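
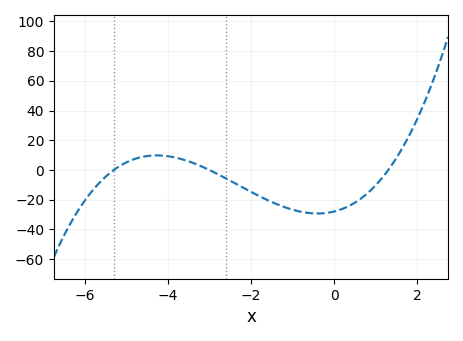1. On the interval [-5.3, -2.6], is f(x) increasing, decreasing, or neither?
neither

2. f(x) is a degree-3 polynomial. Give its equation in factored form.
y = 1.35(x + 5.3)(x + 3)(x - 1.3)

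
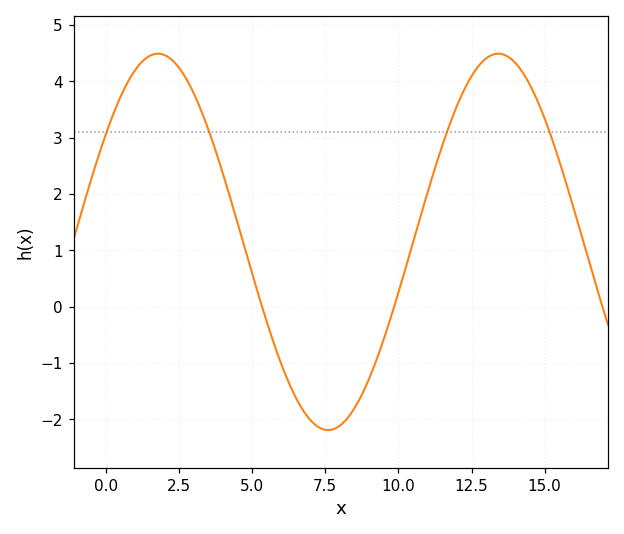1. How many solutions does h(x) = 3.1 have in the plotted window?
4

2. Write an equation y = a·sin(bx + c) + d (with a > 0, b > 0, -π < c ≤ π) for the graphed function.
y = 3.34sin(0.54x + 0.61) + 1.15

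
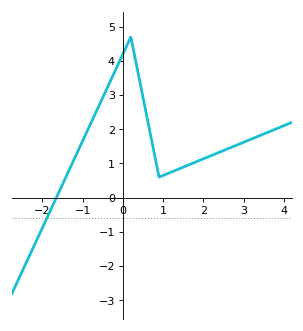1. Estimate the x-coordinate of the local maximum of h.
0.2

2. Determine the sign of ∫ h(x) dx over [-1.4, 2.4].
positive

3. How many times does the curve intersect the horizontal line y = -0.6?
1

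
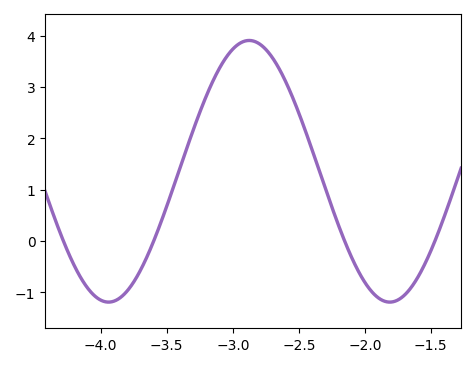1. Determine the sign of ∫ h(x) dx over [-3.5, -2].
positive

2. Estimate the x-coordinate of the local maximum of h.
-2.88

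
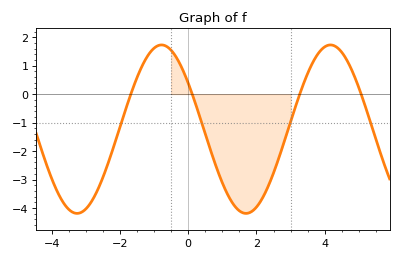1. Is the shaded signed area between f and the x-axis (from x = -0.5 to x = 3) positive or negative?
negative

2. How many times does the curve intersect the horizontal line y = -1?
4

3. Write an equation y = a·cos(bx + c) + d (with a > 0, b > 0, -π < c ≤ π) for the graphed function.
y = 2.96cos(1.3x + 0.99) - 1.23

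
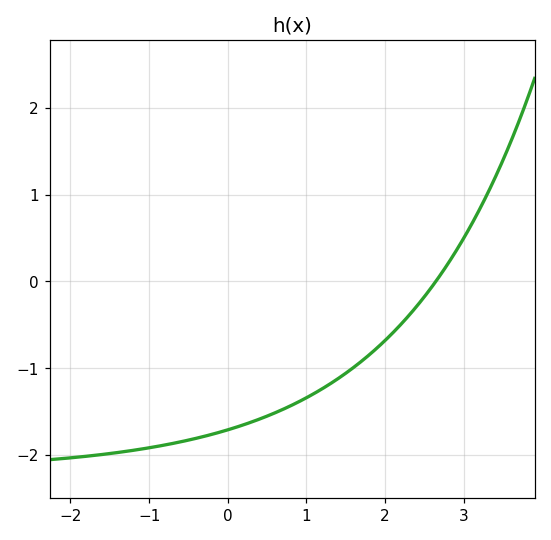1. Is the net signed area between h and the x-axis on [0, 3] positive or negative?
negative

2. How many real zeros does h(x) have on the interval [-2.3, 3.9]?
1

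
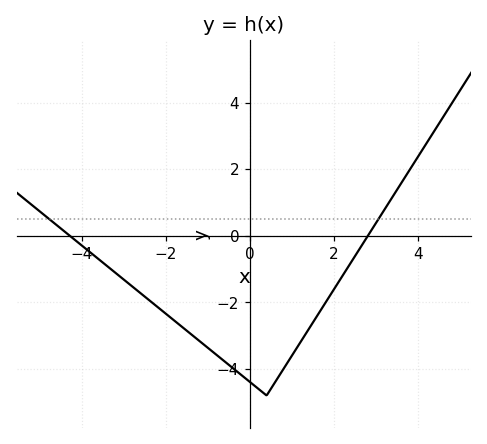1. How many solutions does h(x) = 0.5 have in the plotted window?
2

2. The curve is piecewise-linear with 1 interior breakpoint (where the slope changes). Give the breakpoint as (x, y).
(0.4, -4.8)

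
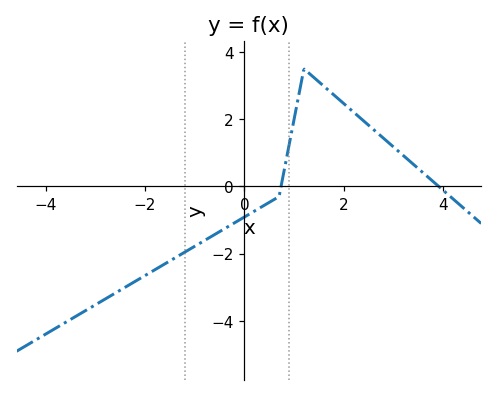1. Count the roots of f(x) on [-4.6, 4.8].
2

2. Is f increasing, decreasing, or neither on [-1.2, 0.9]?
increasing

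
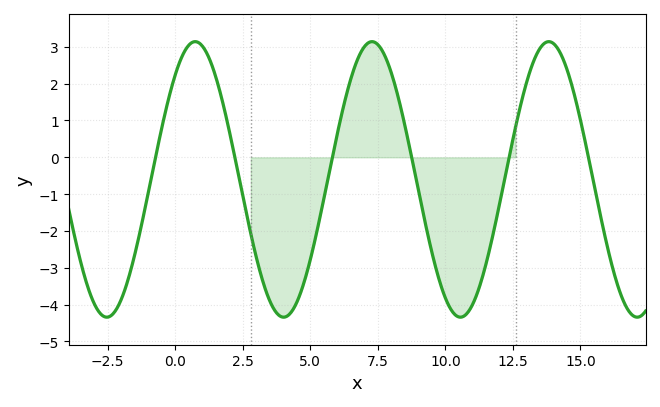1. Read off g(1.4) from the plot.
2.4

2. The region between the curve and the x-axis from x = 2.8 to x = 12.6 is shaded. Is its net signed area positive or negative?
negative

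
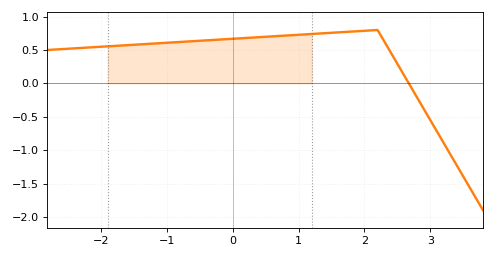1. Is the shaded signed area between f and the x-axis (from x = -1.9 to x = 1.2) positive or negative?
positive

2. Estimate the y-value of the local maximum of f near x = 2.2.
0.8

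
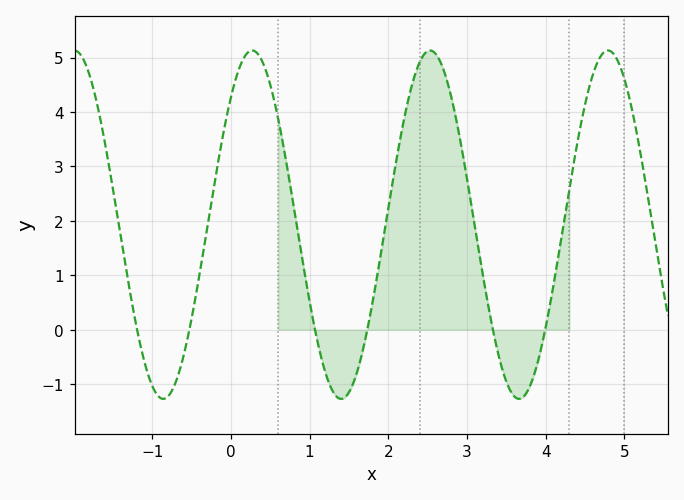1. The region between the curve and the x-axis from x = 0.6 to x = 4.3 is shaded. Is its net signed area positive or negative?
positive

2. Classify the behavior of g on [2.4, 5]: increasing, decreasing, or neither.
neither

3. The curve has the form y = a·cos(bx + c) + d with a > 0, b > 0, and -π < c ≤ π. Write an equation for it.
y = 3.2cos(2.8x - 0.75) + 1.93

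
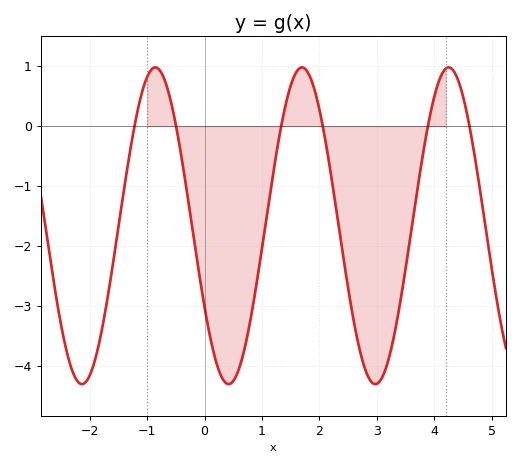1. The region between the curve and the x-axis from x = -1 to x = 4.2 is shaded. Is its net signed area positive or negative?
negative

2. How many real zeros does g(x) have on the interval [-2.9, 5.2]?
6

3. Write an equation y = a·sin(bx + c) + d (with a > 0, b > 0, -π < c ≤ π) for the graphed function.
y = 2.64sin(2.5x - 2.6) - 1.66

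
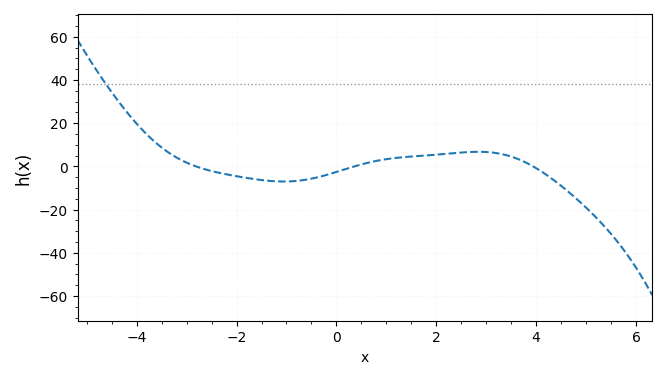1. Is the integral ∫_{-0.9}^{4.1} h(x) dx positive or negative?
positive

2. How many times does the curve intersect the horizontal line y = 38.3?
1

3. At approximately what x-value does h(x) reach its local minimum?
-1.06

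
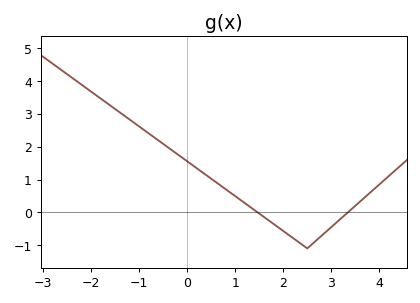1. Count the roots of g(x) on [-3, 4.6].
2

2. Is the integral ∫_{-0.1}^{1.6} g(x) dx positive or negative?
positive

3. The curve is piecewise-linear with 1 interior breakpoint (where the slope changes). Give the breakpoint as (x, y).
(2.5, -1.1)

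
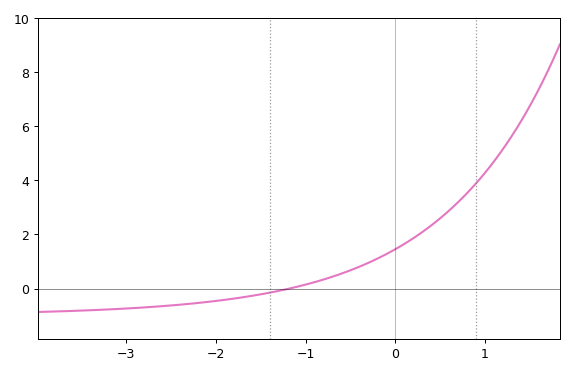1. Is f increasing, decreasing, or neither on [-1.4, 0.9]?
increasing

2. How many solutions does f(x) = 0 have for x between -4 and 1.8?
1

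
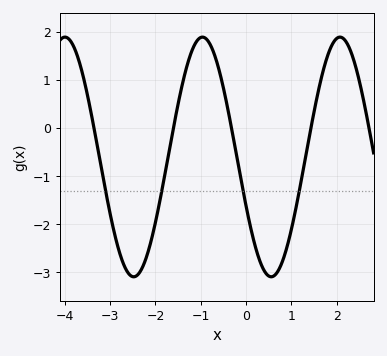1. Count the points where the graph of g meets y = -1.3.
4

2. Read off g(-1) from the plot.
1.9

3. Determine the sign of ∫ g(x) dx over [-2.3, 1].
negative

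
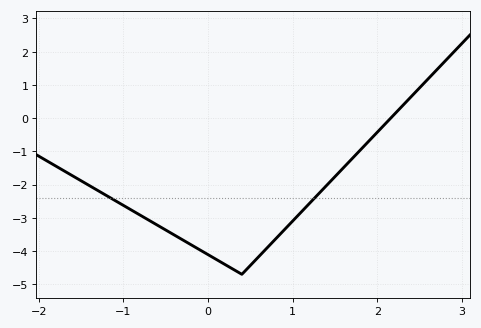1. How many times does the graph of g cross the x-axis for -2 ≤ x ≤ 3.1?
1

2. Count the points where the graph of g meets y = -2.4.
2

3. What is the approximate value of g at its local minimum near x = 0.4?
-4.7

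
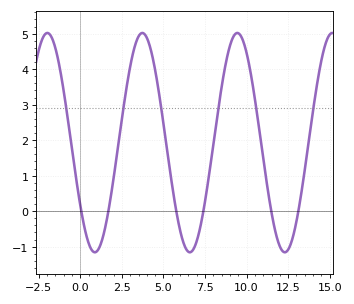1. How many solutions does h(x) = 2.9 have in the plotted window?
6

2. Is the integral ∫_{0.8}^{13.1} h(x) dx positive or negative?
positive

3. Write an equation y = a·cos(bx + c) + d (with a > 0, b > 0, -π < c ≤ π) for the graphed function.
y = 3.09cos(1.1x + 2.18) + 1.93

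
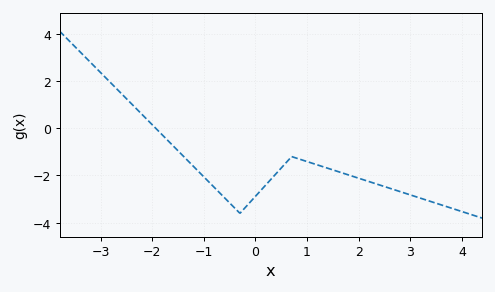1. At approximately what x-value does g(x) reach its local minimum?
-0.299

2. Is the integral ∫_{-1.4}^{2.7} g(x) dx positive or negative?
negative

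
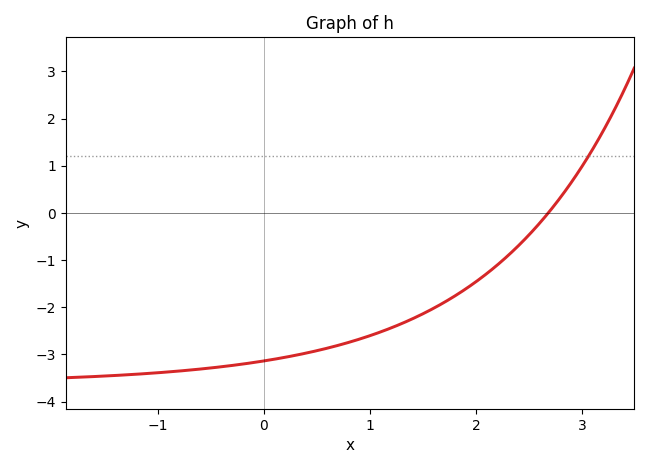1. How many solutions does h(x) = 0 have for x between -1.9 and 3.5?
1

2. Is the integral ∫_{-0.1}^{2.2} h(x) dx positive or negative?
negative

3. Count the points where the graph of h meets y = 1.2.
1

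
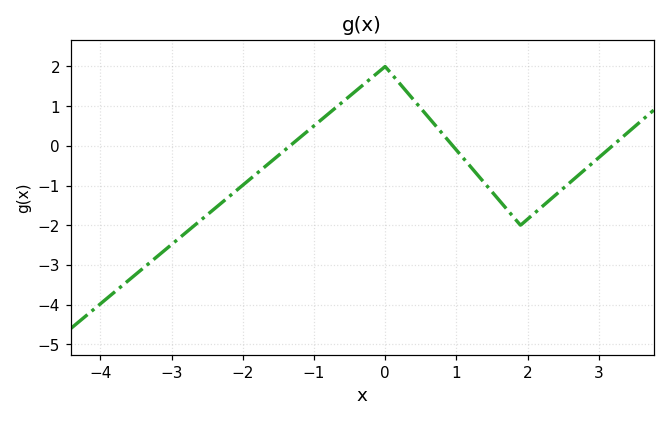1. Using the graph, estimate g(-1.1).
0.4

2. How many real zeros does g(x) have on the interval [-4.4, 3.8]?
3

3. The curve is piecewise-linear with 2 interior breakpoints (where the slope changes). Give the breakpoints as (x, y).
(0, 2); (1.9, -2)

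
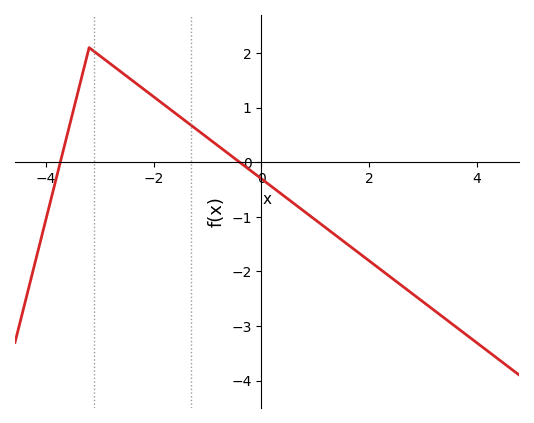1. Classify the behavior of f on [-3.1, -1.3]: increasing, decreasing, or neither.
decreasing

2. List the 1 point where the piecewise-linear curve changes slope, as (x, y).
(-3.2, 2.1)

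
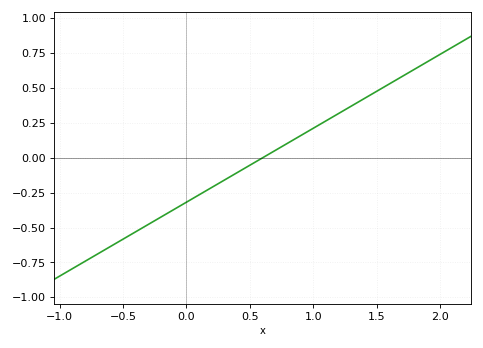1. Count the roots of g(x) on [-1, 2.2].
1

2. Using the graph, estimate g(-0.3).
-0.48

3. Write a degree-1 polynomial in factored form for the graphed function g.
y = 0.53(x - 0.6)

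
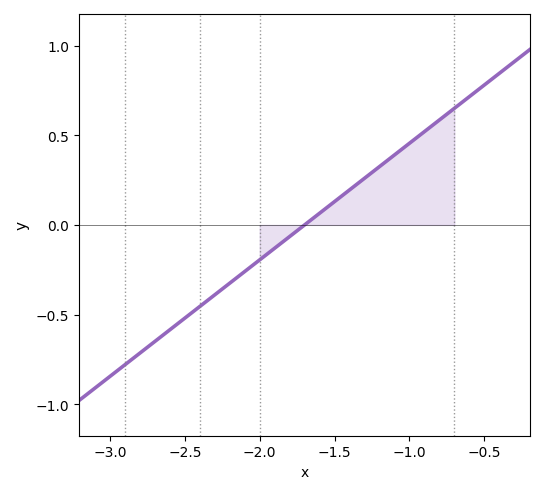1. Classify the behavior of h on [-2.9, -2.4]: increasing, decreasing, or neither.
increasing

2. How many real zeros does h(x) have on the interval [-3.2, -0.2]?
1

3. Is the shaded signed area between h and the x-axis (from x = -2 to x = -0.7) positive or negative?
positive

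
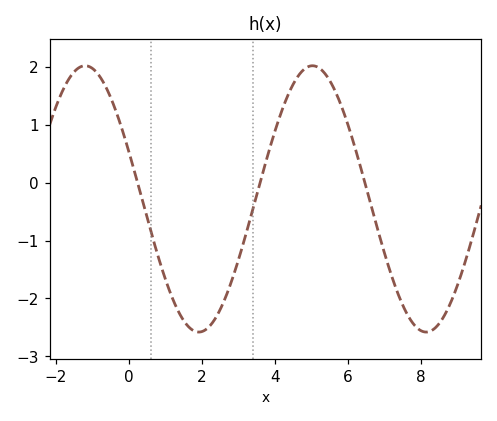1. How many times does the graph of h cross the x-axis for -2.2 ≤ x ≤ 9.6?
3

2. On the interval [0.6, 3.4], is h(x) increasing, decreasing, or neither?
neither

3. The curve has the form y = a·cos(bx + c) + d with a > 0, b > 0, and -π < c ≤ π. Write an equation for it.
y = 2.3cos(1x + 1.2) - 0.28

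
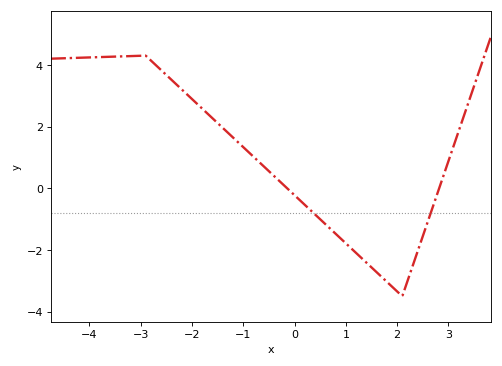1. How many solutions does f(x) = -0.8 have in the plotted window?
2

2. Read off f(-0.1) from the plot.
0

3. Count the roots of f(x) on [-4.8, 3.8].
2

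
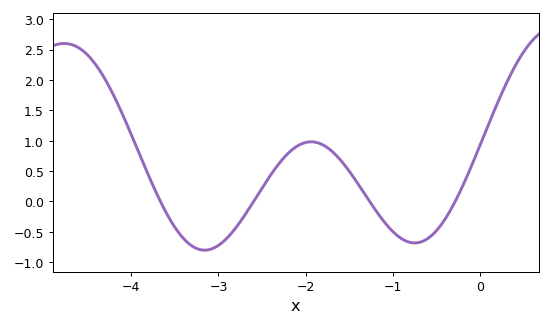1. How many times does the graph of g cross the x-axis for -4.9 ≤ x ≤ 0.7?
4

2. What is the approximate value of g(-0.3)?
-0.05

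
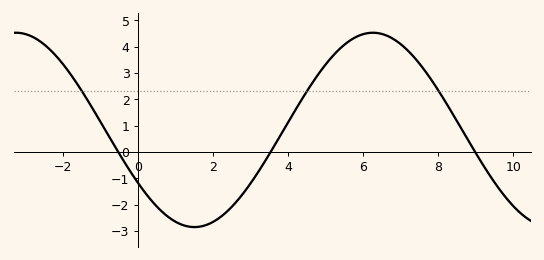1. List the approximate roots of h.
-0.533, 3.53, 8.99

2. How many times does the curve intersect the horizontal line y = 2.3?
3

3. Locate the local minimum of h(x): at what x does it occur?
1.5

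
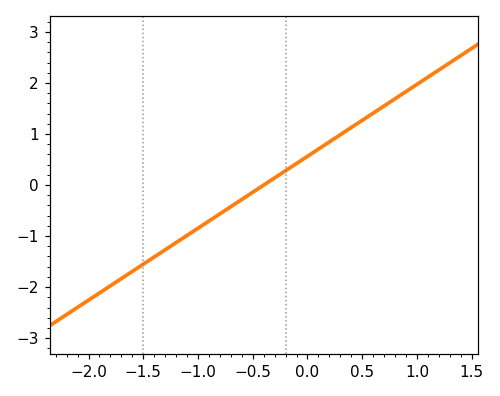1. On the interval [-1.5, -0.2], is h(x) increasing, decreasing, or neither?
increasing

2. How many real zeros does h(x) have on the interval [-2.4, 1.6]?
1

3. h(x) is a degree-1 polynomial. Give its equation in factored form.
y = 1.41(x + 0.4)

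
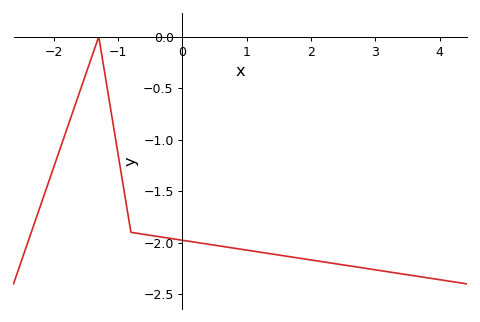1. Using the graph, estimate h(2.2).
-2.19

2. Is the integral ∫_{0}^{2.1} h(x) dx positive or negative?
negative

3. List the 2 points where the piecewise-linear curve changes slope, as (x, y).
(-1.3, 0); (-0.8, -1.9)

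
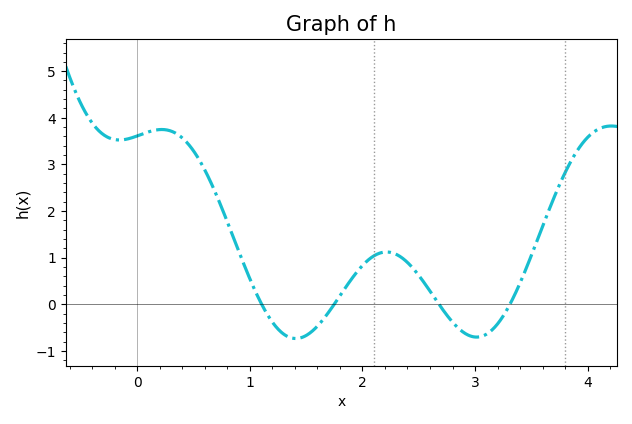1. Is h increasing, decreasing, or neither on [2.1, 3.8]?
neither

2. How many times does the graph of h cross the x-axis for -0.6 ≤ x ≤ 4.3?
4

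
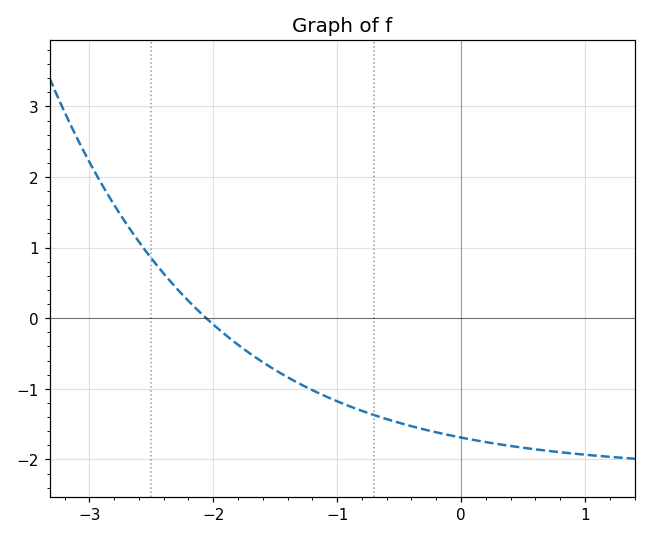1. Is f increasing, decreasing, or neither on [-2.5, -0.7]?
decreasing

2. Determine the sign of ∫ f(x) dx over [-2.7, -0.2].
negative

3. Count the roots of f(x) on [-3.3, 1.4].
1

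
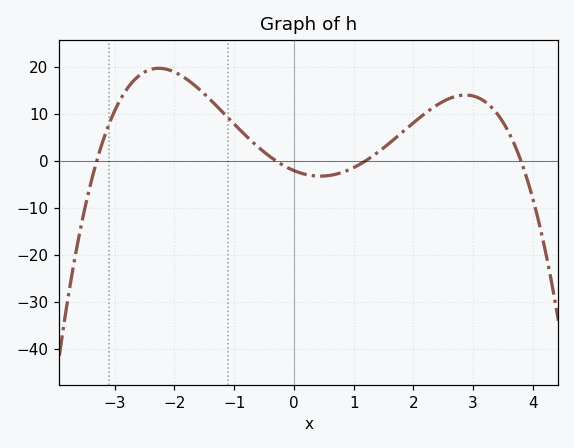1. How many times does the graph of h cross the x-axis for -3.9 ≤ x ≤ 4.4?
4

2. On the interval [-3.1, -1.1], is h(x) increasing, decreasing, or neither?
neither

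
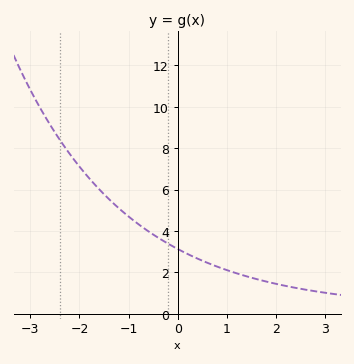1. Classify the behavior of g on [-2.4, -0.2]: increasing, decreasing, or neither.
decreasing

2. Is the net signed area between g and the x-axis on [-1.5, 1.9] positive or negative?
positive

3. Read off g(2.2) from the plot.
1.34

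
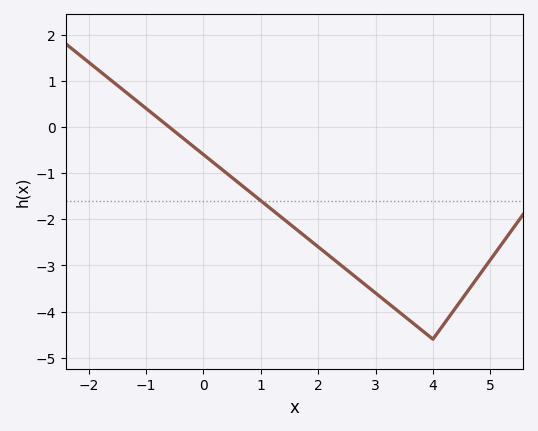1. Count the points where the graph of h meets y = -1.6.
1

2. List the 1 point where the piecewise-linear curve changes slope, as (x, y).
(4, -4.6)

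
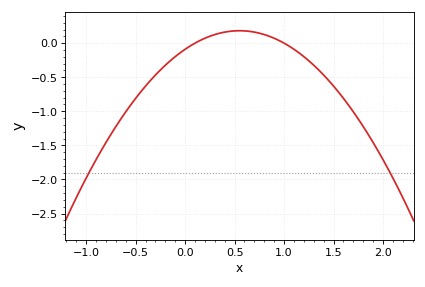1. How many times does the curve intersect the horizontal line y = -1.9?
2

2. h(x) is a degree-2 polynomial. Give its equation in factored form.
y = -0.9(x - 0.1)(x - 1)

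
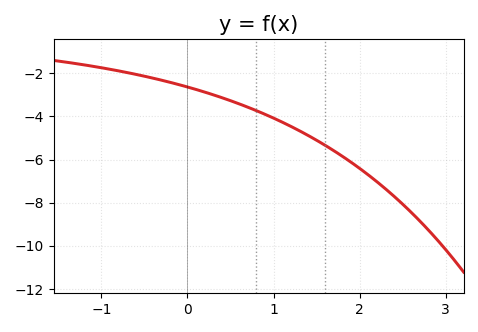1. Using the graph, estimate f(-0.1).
-2.53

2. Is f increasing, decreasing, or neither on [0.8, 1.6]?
decreasing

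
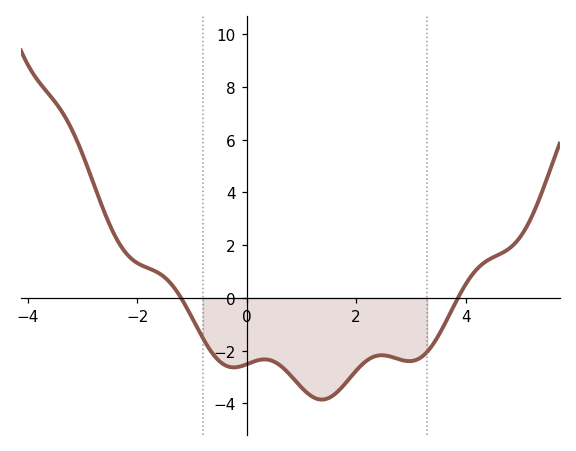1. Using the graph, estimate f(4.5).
1.53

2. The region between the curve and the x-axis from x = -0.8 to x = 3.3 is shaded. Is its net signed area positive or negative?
negative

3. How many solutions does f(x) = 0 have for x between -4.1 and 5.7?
2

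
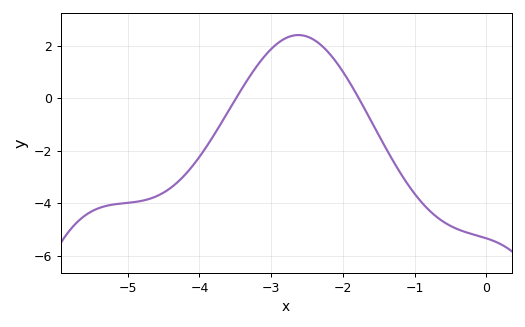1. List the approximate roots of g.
-3.5, -1.8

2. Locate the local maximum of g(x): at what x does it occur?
-2.6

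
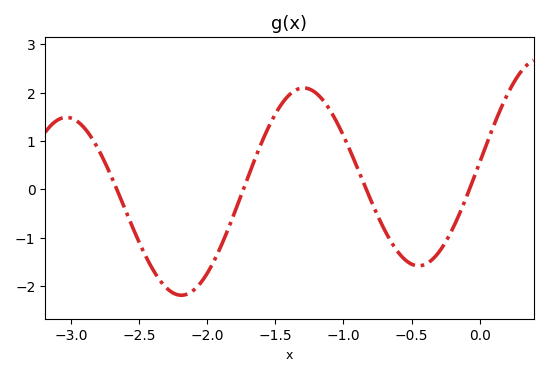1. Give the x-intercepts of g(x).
-2.66, -1.73, -0.833, -0.075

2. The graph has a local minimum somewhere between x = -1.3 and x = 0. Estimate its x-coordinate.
-0.449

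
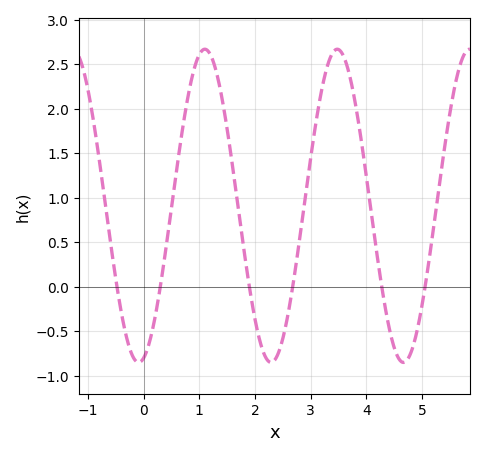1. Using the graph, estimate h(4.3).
-0.077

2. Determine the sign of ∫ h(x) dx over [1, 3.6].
positive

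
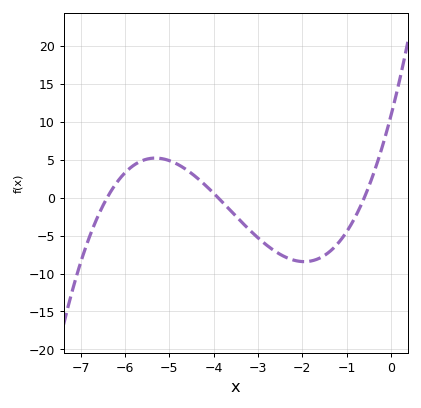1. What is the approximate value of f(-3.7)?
-1.21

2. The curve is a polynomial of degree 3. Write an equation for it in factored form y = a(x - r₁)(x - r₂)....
y = 0.72(x + 6.4)(x + 3.9)(x + 0.6)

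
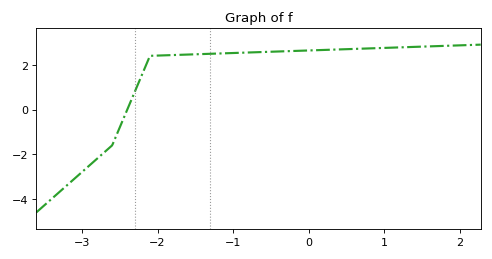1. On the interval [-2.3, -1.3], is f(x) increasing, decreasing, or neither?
increasing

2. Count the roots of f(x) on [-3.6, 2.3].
1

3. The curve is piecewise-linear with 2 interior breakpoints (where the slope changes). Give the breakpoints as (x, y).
(-2.6, -1.6); (-2.1, 2.4)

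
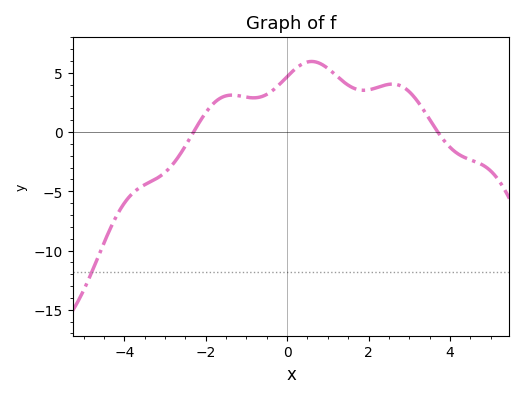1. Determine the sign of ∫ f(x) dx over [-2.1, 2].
positive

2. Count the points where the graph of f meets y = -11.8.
1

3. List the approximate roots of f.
-2.2, 3.6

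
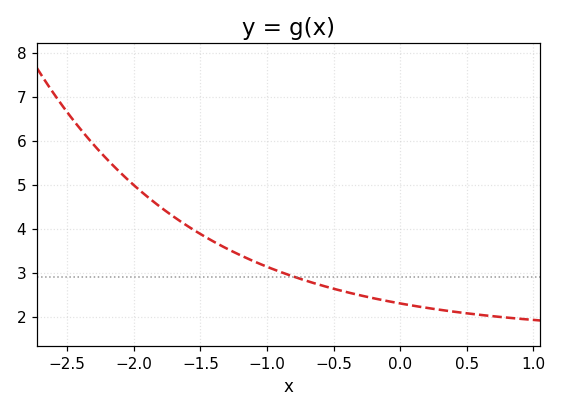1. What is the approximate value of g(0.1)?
2.25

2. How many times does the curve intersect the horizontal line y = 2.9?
1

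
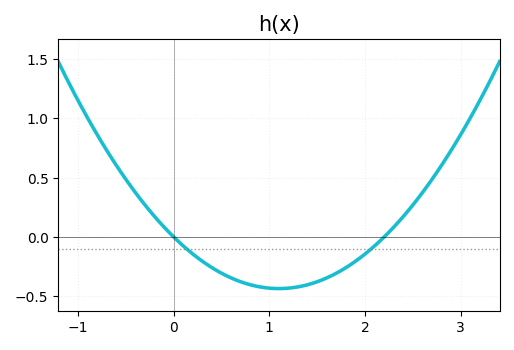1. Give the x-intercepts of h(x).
0, 2.2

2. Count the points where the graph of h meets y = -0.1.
2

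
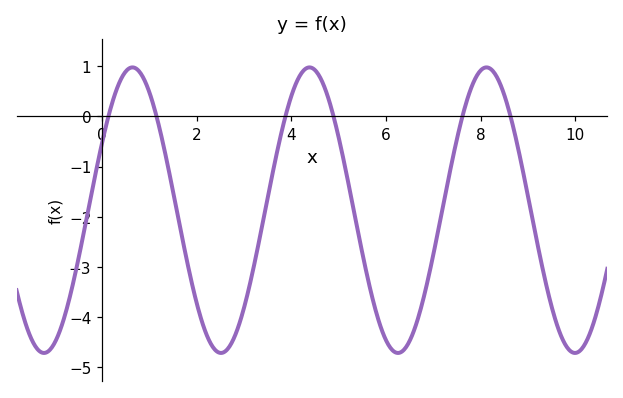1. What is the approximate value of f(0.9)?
0.718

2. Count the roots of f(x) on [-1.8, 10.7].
6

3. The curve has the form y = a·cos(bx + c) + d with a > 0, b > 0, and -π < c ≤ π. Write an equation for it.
y = 2.85cos(1.68x - 1.08) - 1.87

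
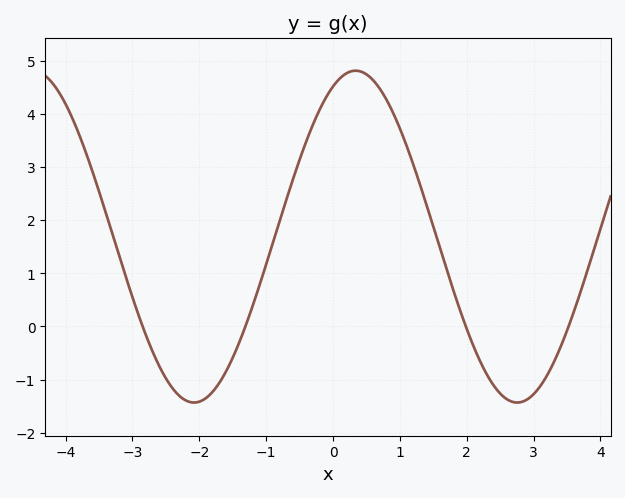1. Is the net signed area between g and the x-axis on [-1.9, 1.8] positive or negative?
positive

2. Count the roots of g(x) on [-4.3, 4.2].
4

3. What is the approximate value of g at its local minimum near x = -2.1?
-1.4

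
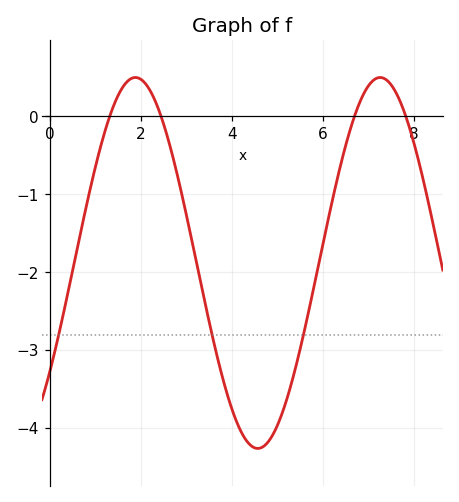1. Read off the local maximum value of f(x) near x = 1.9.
0.5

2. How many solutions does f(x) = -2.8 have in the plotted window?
3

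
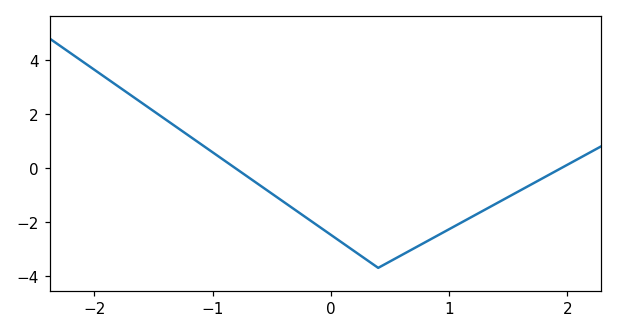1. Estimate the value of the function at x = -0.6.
-0.642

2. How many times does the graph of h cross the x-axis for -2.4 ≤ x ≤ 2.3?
2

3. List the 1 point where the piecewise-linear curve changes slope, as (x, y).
(0.4, -3.7)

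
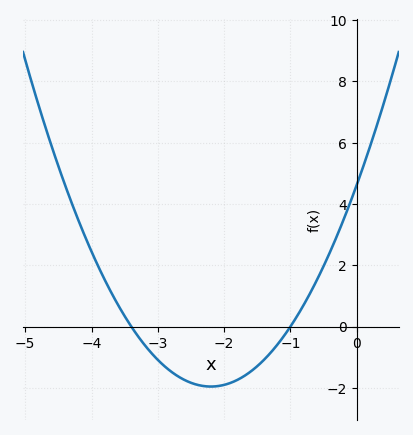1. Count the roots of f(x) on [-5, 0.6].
2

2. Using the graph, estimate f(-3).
-1.09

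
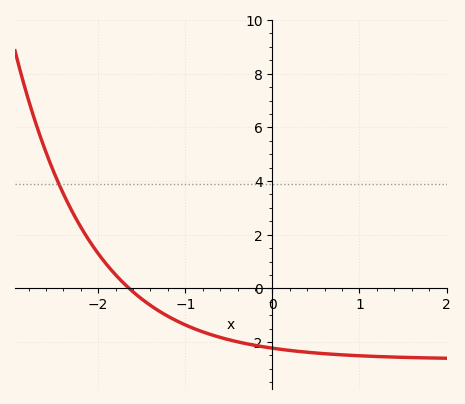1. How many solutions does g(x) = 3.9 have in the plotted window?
1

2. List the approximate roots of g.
-1.6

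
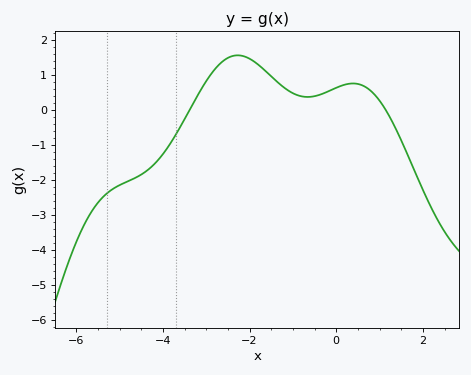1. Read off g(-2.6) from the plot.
1.41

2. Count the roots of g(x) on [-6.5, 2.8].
2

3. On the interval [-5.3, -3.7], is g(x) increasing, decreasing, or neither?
increasing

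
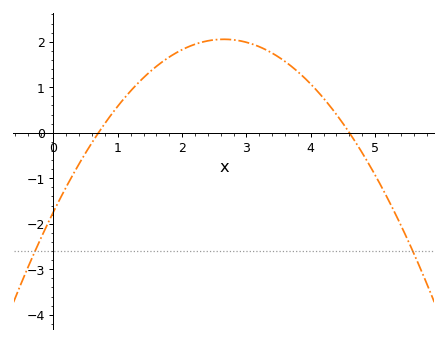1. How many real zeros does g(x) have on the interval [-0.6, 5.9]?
2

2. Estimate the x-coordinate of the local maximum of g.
2.6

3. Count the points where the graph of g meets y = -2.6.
2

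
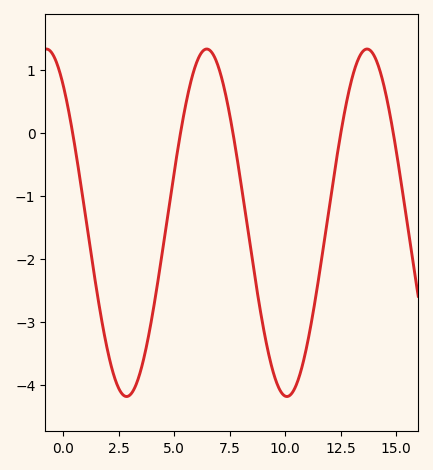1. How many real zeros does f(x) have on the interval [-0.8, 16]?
5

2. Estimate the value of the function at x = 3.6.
-3.6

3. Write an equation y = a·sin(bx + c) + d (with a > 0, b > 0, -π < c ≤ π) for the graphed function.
y = 2.76sin(0.87x + 2.2) - 1.43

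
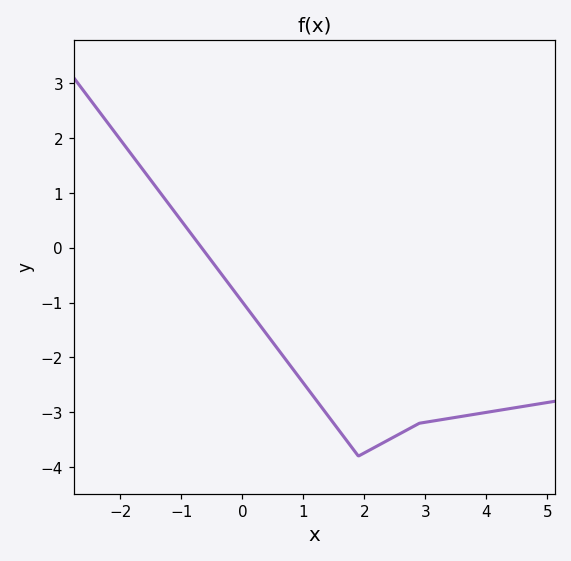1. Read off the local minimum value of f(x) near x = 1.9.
-3.8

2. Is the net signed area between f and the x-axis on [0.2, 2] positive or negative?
negative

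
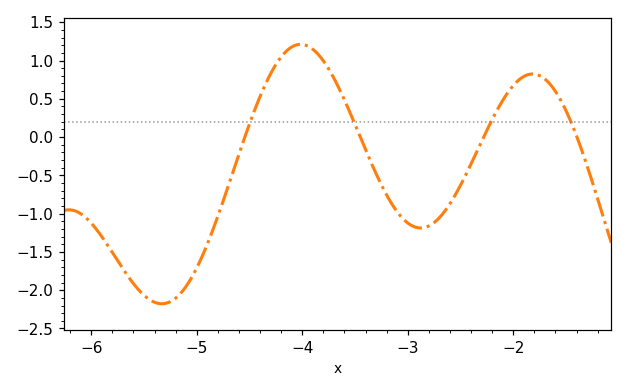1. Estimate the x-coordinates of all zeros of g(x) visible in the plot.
-4.54, -3.45, -2.28, -1.4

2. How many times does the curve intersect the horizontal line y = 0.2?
4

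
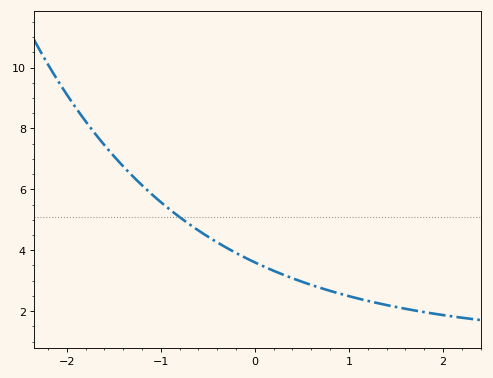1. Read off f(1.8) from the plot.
2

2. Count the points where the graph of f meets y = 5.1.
1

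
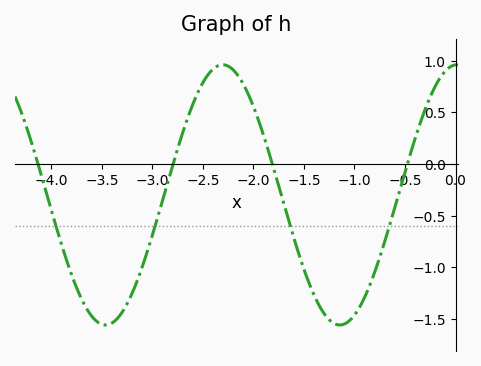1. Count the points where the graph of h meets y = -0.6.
4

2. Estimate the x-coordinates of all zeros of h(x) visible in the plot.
-4.13, -2.79, -1.81, -0.476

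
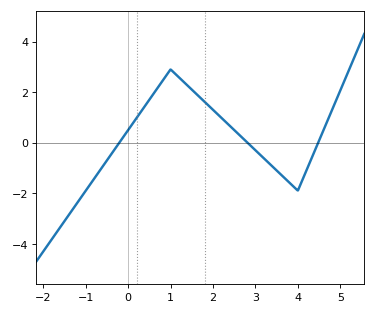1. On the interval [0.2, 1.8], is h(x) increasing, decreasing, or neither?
neither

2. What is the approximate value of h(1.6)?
2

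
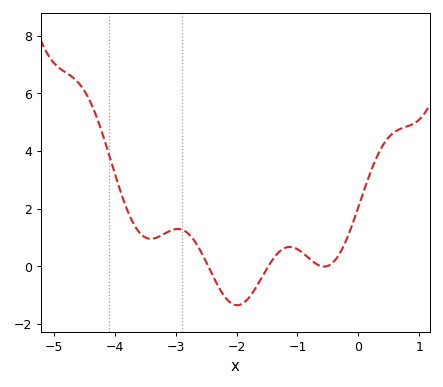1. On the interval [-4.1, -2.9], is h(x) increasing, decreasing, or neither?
neither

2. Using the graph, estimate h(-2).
-1.34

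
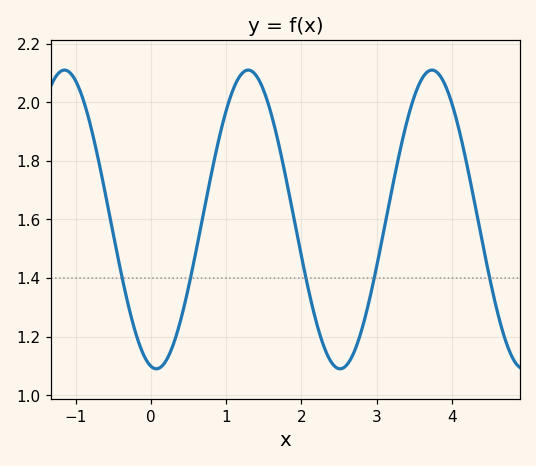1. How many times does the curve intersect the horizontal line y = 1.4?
5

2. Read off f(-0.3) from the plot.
1.3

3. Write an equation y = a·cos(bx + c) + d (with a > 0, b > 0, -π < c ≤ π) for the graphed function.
y = 0.51cos(2.6x + 3) + 1.6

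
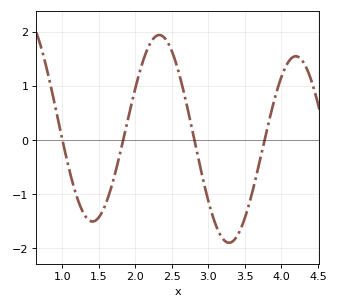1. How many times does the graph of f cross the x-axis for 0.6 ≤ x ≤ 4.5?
4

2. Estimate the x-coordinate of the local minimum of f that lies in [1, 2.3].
1.4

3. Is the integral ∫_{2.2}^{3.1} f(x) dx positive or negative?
positive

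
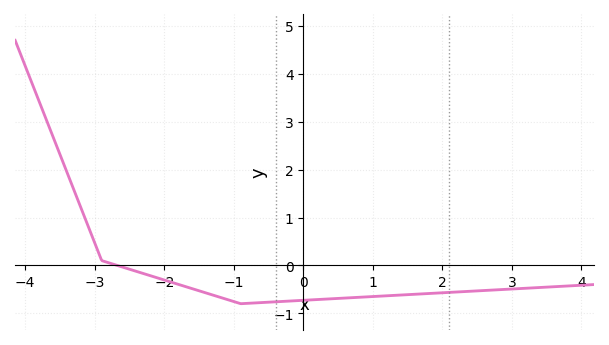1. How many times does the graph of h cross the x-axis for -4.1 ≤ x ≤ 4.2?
1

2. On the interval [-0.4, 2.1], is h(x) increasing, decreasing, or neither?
increasing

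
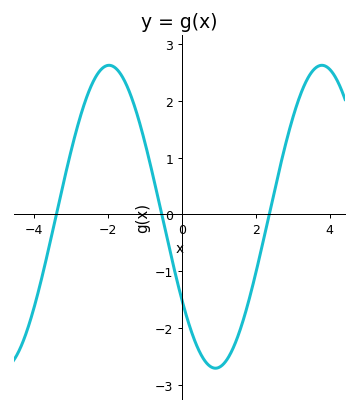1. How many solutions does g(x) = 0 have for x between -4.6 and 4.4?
3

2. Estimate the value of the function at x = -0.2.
-1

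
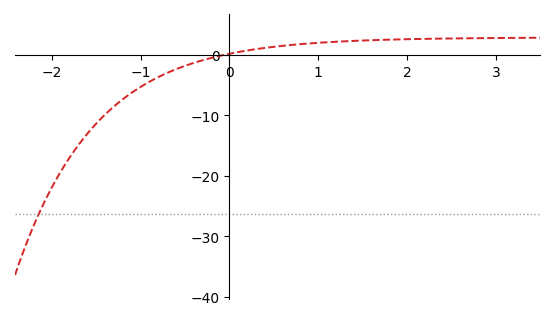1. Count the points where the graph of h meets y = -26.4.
1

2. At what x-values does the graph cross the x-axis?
-0.1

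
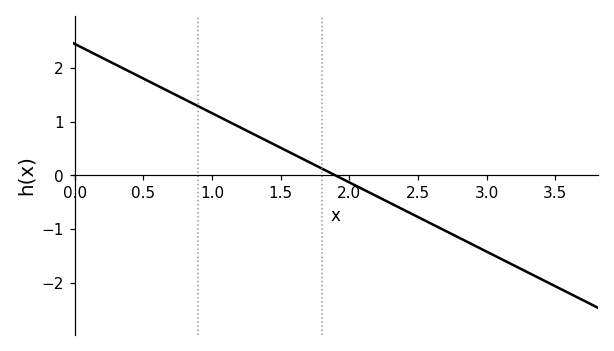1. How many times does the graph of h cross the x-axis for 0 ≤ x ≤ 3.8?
1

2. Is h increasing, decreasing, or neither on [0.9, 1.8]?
decreasing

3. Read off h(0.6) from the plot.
1.7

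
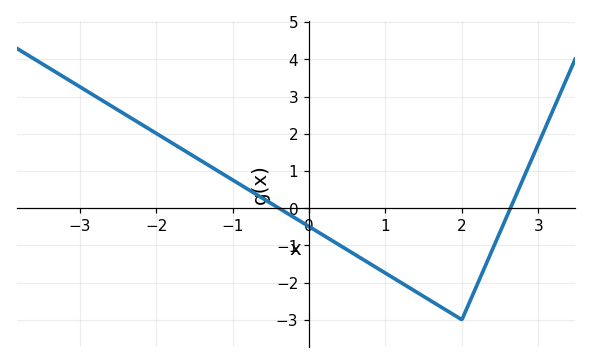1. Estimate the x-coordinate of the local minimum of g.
2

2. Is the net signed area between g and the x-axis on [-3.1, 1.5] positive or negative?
positive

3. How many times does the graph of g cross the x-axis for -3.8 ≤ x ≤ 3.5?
2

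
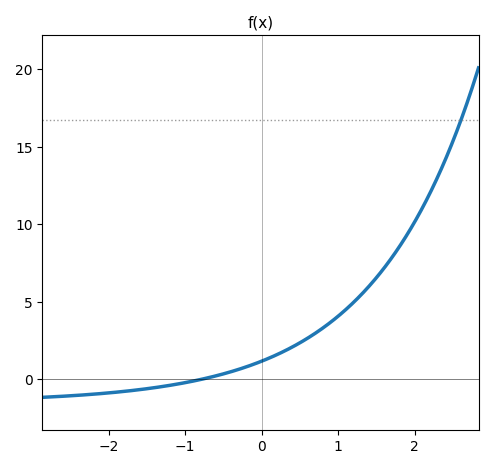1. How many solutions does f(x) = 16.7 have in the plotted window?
1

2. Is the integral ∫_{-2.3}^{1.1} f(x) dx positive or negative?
positive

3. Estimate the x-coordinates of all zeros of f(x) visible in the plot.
-0.778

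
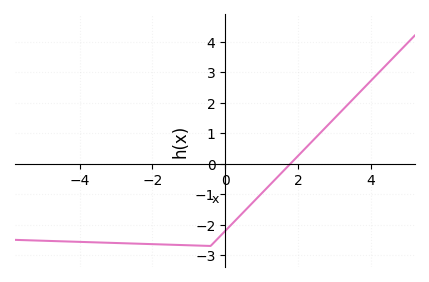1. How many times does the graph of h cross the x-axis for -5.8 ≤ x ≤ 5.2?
1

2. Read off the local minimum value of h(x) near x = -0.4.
-2.7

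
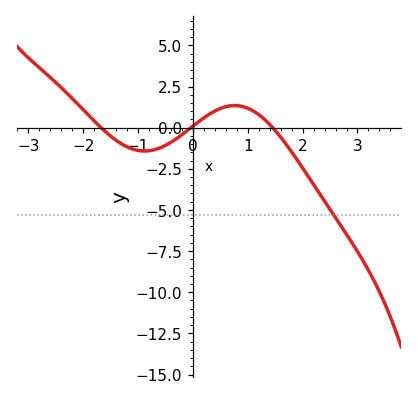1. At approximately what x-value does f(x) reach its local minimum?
-0.9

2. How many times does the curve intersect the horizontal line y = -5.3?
1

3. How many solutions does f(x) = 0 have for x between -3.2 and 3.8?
3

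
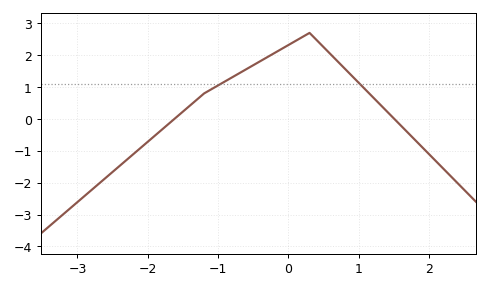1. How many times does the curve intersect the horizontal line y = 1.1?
2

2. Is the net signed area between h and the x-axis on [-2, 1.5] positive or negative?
positive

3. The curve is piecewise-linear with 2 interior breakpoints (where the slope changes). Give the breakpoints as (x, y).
(-1.2, 0.8); (0.3, 2.7)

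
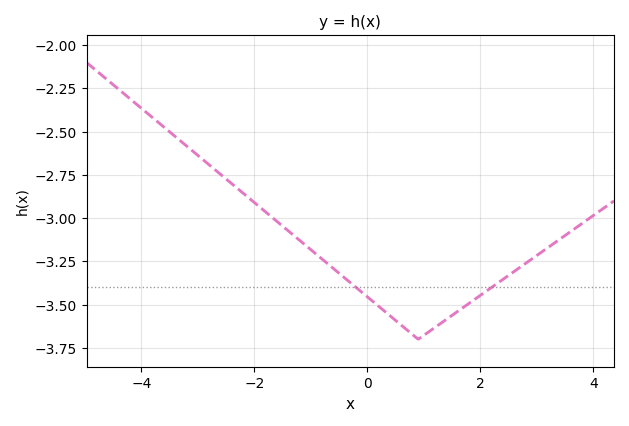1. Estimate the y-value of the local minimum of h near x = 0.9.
-3.7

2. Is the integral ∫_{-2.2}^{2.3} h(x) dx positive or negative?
negative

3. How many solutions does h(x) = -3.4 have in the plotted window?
2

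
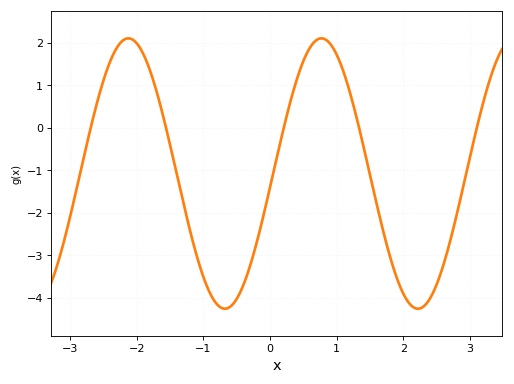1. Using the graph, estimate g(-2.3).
1.9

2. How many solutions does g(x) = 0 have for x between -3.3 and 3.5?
5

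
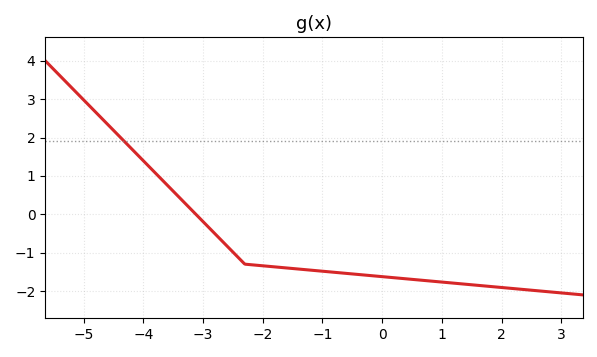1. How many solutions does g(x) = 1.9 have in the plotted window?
1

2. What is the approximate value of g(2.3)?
-1.95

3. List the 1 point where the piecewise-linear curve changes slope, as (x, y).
(-2.3, -1.3)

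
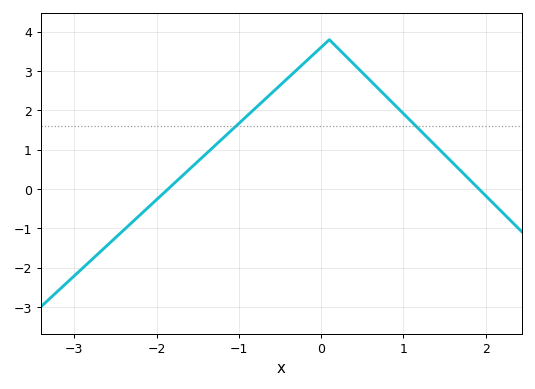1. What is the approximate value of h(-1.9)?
-0.1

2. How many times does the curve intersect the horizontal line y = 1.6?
2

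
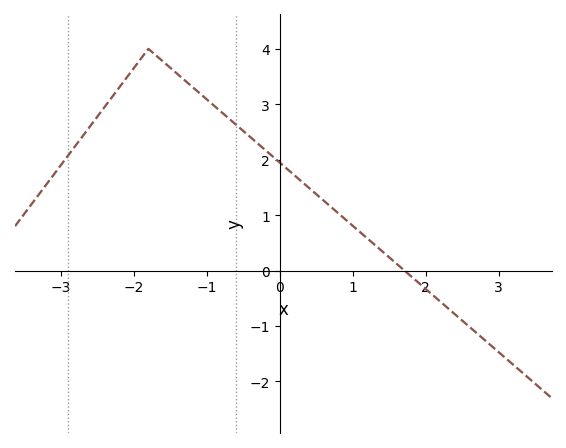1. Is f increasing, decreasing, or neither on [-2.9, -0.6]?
neither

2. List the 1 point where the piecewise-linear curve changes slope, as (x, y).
(-1.8, 4)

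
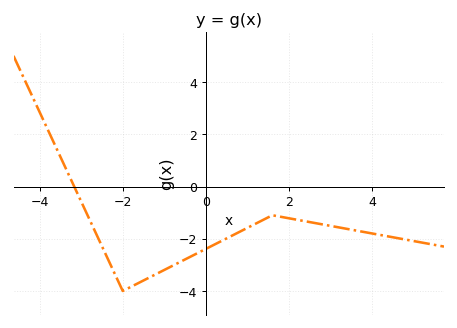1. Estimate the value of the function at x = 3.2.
-1.6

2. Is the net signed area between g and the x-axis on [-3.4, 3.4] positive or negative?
negative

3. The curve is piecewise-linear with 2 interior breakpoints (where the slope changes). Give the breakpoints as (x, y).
(-2, -4); (1.6, -1.1)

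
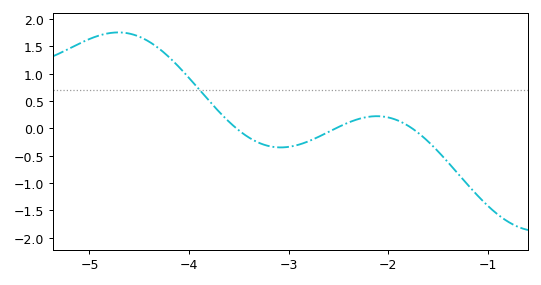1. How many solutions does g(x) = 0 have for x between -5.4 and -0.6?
3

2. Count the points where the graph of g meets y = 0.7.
1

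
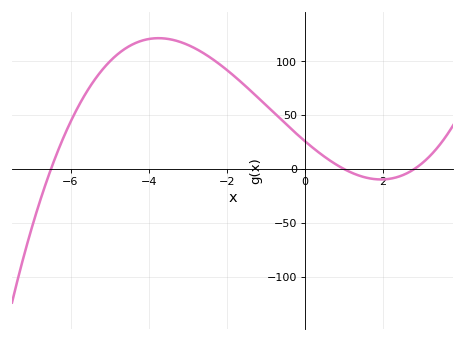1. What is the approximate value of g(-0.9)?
55.9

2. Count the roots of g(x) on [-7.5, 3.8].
3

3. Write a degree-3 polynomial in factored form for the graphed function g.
y = 1.42(x + 6.5)(x - 1)(x - 2.8)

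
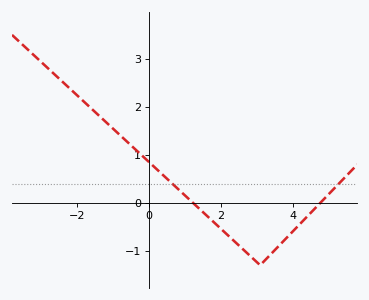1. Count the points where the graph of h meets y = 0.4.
2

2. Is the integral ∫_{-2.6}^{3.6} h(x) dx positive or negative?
positive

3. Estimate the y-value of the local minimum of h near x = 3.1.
-1.3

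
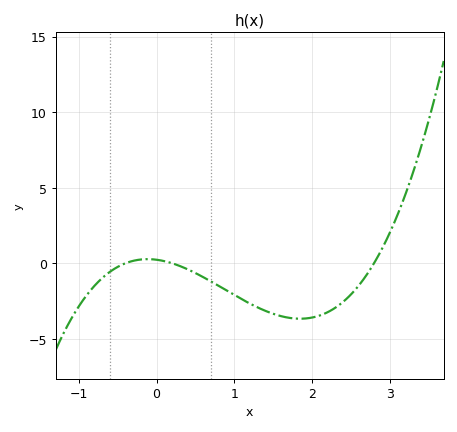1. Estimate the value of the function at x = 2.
-3.5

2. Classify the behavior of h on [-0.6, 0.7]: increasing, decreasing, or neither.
neither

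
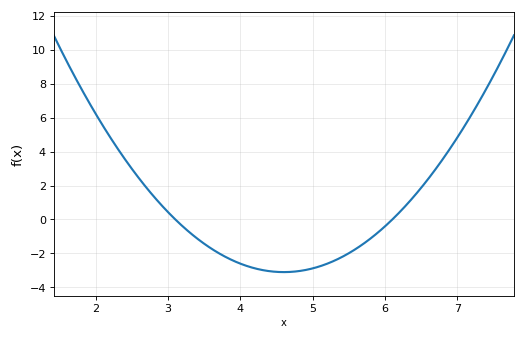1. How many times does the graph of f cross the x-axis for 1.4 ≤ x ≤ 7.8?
2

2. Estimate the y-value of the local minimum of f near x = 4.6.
-3.1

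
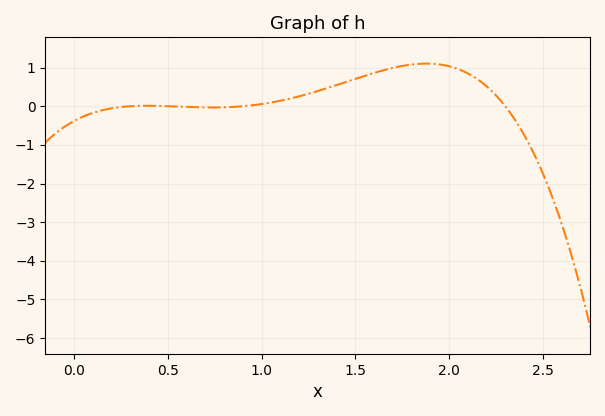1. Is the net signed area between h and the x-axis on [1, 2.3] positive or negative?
positive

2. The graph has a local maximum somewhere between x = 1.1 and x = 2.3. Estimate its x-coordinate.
1.9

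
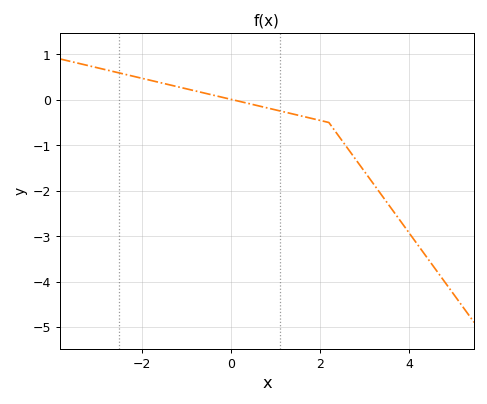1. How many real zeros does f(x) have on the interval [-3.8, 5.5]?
1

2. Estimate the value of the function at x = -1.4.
0.3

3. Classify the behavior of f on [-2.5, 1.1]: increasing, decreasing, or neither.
decreasing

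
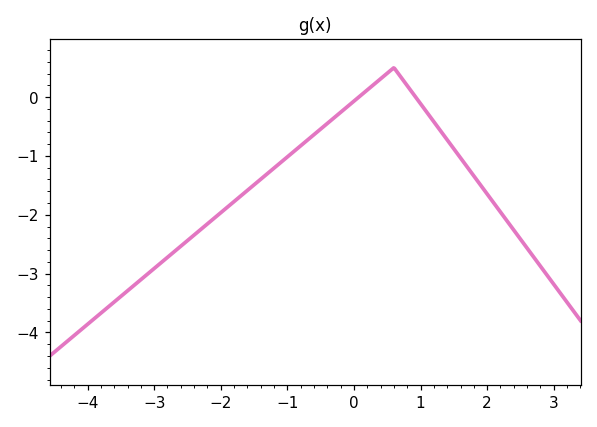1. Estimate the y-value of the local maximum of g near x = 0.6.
0.5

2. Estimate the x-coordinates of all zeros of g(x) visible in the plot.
0, 1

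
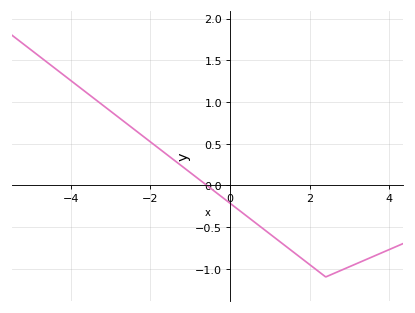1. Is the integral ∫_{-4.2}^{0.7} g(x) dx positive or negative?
positive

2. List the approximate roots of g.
-0.6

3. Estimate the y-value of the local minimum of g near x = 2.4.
-1.1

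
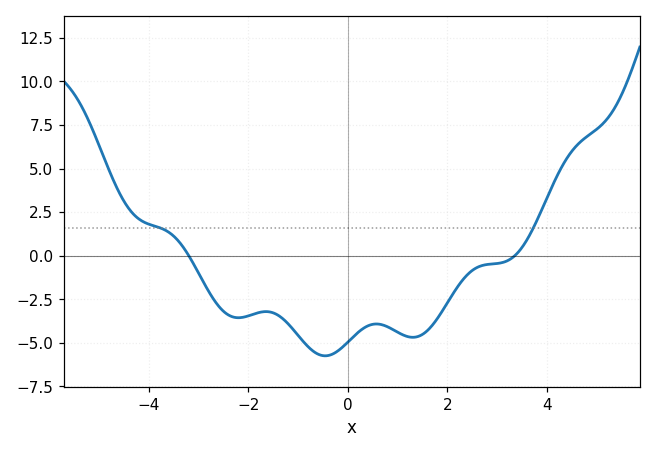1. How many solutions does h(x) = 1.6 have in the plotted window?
2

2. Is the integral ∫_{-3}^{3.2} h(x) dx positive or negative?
negative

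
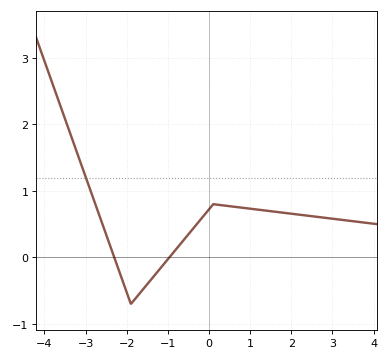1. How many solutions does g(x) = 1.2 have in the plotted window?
1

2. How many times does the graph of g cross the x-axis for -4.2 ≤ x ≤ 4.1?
2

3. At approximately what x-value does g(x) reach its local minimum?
-1.8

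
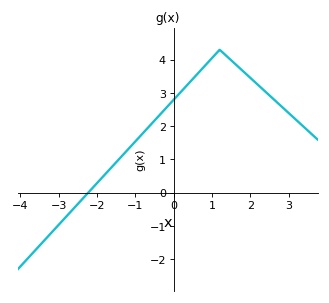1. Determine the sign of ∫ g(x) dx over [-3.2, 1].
positive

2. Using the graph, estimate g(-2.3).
-0.092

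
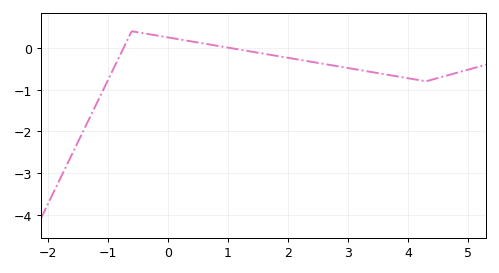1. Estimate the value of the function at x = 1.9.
-0.212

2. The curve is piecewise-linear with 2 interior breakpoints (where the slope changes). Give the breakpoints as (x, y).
(-0.6, 0.4); (4.3, -0.8)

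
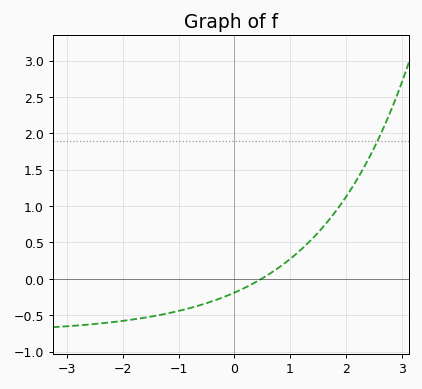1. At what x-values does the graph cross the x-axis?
0.486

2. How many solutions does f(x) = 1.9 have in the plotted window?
1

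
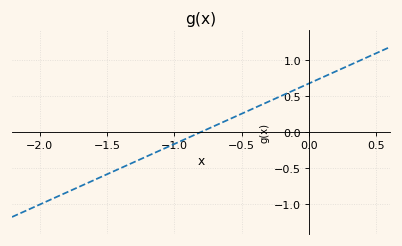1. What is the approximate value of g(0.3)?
0.924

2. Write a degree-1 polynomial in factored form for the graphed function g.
y = 0.84(x + 0.8)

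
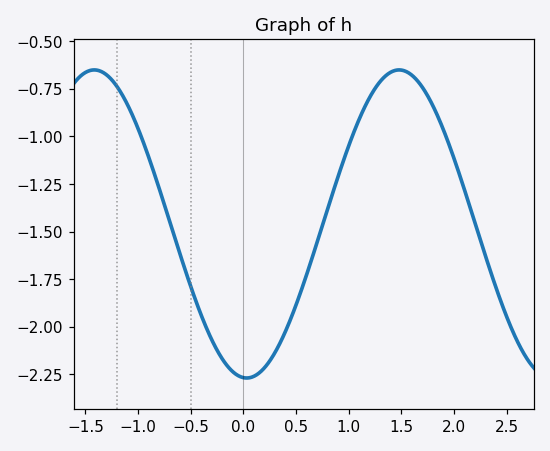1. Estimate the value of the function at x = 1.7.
-0.741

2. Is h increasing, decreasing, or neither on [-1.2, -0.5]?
decreasing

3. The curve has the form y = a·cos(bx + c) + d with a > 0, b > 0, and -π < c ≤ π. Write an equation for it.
y = 0.81cos(2.17x + 3.07) - 1.46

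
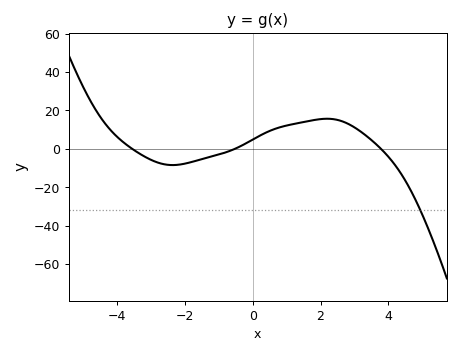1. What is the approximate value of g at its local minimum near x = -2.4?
-8.45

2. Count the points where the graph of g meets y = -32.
1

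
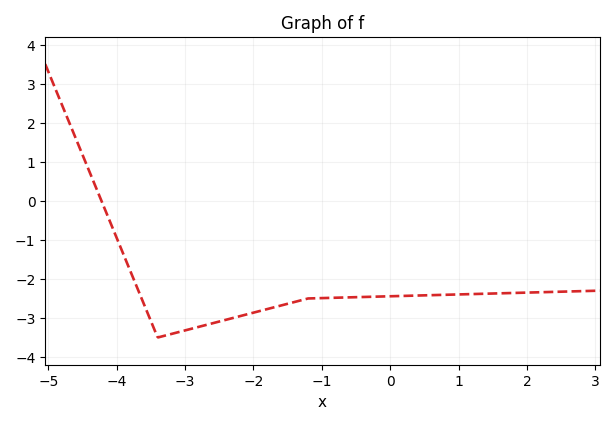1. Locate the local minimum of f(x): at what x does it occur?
-3.4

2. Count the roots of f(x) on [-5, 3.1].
1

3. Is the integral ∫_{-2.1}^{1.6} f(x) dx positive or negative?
negative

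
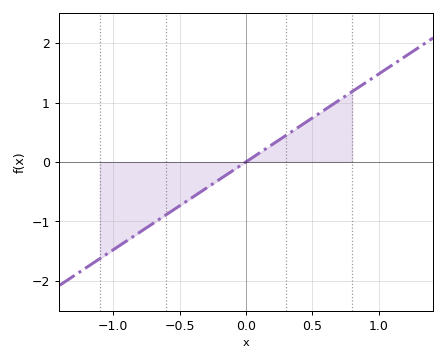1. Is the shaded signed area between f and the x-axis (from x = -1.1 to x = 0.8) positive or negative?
negative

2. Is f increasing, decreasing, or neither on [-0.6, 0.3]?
increasing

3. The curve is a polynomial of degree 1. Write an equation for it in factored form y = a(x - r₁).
y = 1.48(x - 0)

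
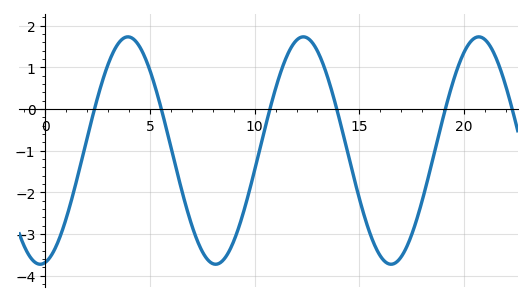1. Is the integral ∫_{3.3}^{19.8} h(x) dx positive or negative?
negative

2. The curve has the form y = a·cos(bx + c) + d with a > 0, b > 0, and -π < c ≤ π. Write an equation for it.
y = 2.73cos(0.75x - 2.96) - 1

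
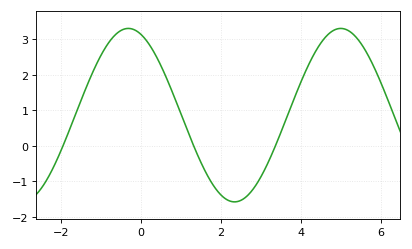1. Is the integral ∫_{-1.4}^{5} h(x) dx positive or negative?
positive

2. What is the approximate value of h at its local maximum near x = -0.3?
3.3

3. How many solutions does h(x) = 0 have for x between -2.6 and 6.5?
3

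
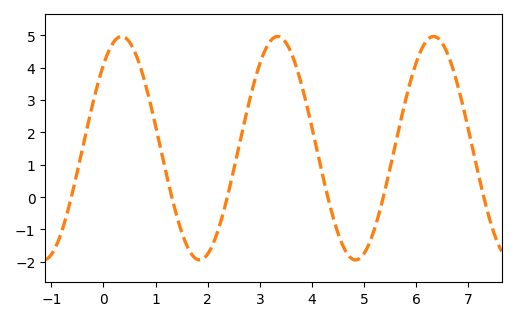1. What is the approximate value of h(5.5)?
0.9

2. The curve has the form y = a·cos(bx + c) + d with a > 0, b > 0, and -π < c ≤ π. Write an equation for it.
y = 3.45cos(2.1x - 0.73) + 1.51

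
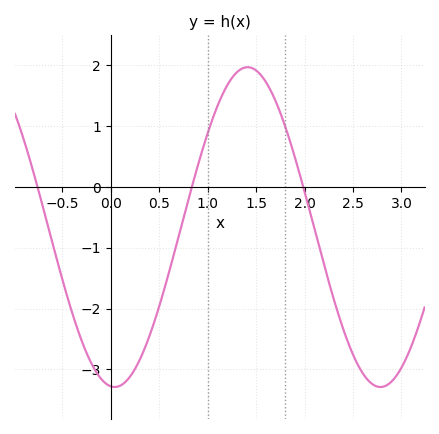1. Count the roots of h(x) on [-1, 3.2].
3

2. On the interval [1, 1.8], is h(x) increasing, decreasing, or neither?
neither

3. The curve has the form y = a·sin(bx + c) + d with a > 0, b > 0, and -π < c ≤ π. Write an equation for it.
y = 2.63sin(2.29x - 1.66) - 0.66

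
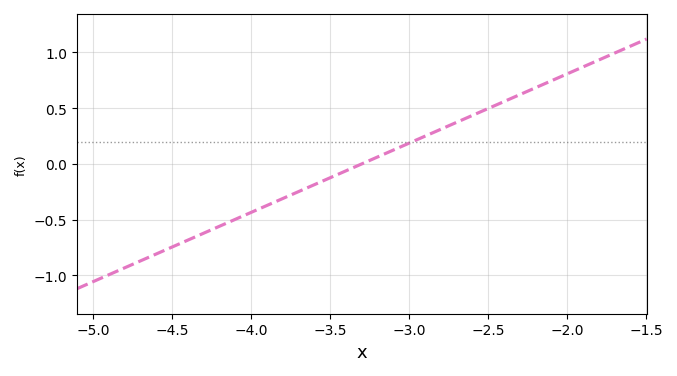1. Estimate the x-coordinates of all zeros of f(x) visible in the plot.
-3.3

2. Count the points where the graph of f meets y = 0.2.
1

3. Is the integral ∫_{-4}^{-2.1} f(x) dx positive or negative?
positive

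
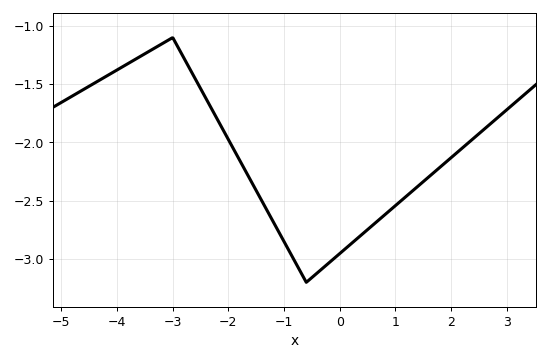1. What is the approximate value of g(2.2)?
-2.05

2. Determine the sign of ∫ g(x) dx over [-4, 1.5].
negative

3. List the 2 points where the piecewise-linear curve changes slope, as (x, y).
(-3, -1.1); (-0.6, -3.2)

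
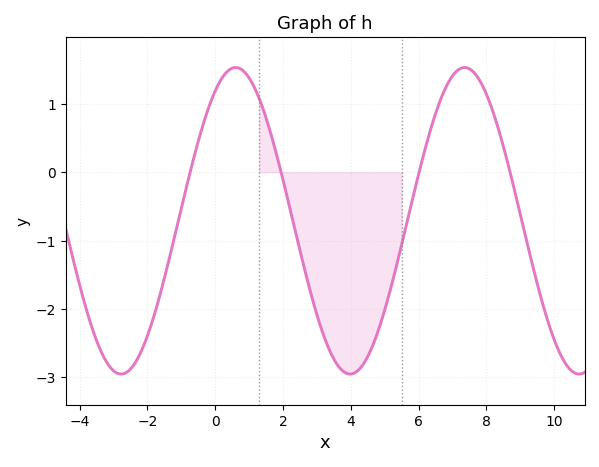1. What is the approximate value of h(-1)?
-0.531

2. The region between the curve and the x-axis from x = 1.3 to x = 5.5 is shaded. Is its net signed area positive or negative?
negative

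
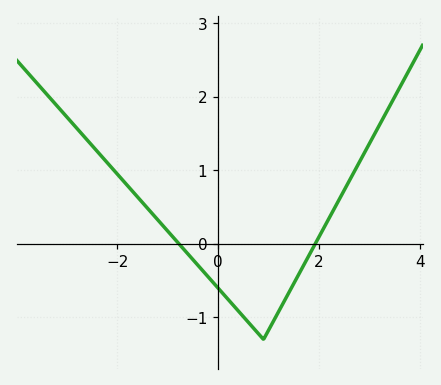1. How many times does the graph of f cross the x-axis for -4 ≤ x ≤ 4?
2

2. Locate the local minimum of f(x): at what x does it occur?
0.9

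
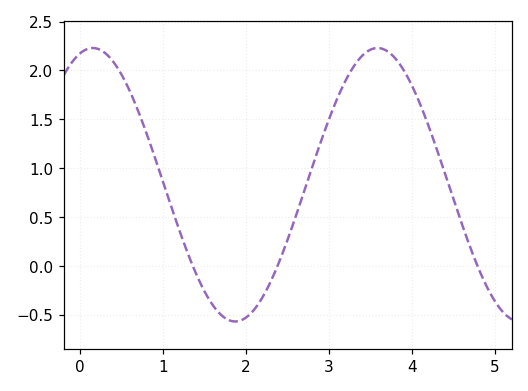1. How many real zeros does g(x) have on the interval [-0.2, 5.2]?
3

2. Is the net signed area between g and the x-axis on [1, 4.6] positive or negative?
positive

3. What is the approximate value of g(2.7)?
0.756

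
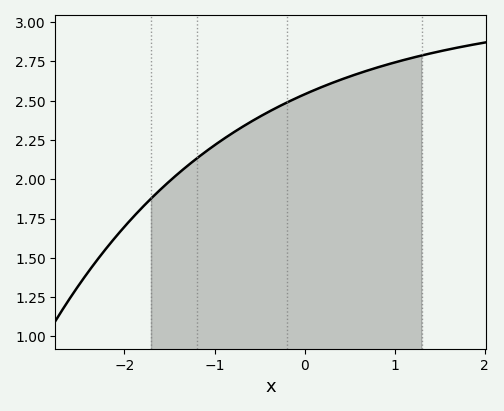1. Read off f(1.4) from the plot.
2.8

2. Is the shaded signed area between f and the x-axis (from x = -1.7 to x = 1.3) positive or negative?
positive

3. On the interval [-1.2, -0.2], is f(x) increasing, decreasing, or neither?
increasing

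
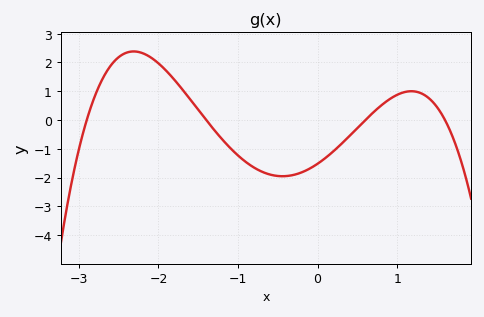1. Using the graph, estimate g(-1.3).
-0.3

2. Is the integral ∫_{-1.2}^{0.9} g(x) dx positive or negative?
negative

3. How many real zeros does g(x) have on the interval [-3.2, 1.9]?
4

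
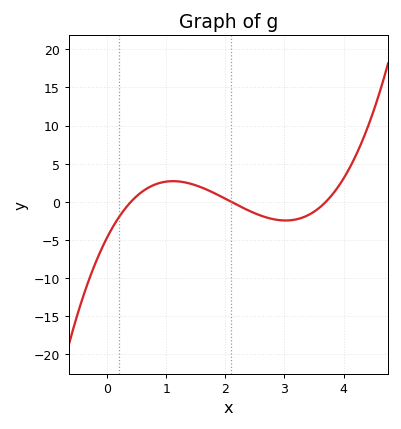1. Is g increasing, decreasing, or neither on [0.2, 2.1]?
neither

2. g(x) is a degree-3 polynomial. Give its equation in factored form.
y = 1.49(x - 0.4)(x - 2.1)(x - 3.7)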